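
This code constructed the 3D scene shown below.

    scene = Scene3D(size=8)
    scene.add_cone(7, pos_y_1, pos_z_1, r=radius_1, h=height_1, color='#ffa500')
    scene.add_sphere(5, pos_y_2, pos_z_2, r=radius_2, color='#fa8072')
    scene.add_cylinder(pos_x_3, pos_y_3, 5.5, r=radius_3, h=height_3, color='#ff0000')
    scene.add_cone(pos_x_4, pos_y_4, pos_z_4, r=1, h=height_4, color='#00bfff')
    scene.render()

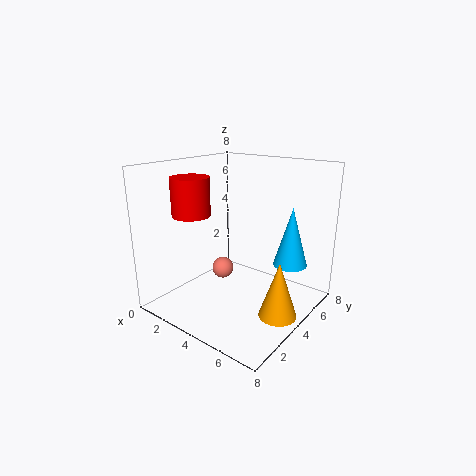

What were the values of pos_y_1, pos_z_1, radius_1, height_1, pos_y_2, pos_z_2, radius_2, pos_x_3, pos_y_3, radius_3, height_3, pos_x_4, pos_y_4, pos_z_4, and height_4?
pos_y_1 = 3.5
pos_z_1 = 0.5
radius_1 = 1
height_1 = 3
pos_y_2 = 1.5
pos_z_2 = 3.5
radius_2 = 0.5
pos_x_3 = 2.5
pos_y_3 = 2
radius_3 = 1
height_3 = 2
pos_x_4 = 6
pos_y_4 = 6.5
pos_z_4 = 2
height_4 = 3.5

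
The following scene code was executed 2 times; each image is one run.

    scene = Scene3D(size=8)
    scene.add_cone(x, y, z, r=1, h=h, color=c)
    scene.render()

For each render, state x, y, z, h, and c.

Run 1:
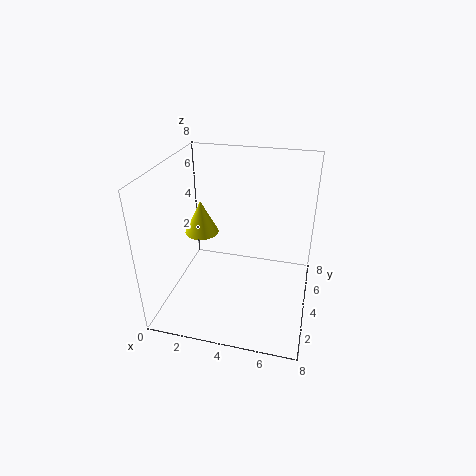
x = 1.5; y = 5; z = 3.5; h = 2; c = 'yellow'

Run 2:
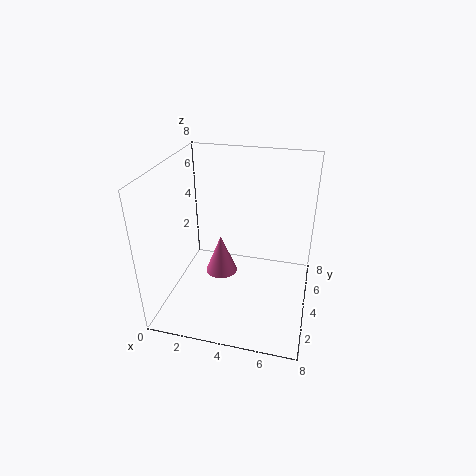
x = 2.5; y = 5.5; z = 0.5; h = 2.5; c = 'hotpink'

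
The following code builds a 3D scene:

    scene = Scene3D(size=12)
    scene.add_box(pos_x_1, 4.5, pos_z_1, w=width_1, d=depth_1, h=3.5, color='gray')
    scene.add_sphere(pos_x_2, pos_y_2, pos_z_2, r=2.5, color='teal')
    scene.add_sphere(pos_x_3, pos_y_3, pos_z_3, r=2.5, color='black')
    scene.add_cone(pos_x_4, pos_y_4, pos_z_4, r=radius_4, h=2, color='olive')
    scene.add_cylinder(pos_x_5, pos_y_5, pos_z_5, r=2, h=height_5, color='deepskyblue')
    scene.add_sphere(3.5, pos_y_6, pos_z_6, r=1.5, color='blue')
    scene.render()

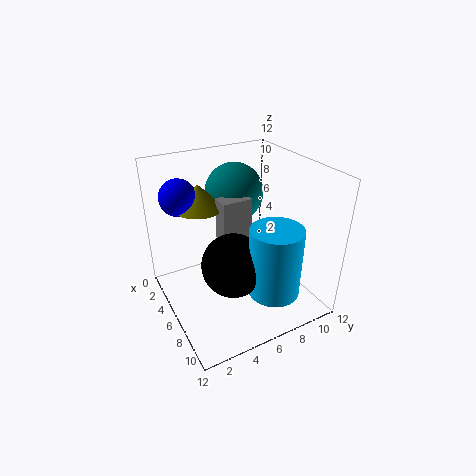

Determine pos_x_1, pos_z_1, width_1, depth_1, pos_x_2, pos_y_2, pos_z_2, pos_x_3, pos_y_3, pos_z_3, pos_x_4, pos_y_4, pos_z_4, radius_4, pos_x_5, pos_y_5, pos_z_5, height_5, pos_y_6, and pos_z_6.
pos_x_1 = 5
pos_z_1 = 6
width_1 = 1.5
depth_1 = 2.5
pos_x_2 = 3.5
pos_y_2 = 7
pos_z_2 = 9
pos_x_3 = 8
pos_y_3 = 4.5
pos_z_3 = 5
pos_x_4 = 4
pos_y_4 = 3.5
pos_z_4 = 8.5
radius_4 = 2
pos_x_5 = 10
pos_y_5 = 7
pos_z_5 = 3
height_5 = 5.5
pos_y_6 = 2
pos_z_6 = 9.5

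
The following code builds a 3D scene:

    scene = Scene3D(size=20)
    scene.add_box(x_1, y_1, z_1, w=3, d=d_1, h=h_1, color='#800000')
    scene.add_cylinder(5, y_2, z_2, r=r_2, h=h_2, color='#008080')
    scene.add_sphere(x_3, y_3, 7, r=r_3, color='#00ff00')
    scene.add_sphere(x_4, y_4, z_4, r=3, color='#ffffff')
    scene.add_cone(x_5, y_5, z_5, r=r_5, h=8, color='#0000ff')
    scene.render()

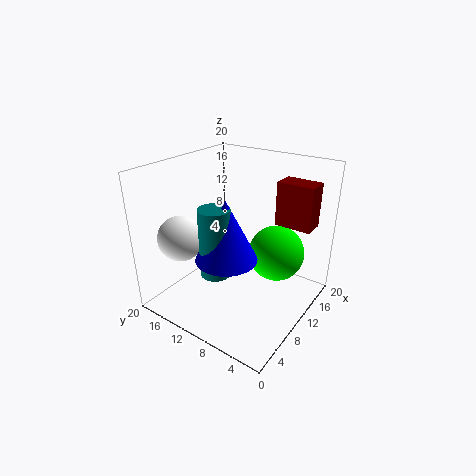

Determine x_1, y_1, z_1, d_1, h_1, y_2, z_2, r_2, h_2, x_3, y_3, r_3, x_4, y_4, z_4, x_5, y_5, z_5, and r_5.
x_1 = 13; y_1 = 1; z_1 = 12; d_1 = 5; h_1 = 6; y_2 = 10; z_2 = 7; r_2 = 2; h_2 = 9; x_3 = 14; y_3 = 6; r_3 = 4; x_4 = 4; y_4 = 15; z_4 = 11; x_5 = 6; y_5 = 9; z_5 = 9; r_5 = 4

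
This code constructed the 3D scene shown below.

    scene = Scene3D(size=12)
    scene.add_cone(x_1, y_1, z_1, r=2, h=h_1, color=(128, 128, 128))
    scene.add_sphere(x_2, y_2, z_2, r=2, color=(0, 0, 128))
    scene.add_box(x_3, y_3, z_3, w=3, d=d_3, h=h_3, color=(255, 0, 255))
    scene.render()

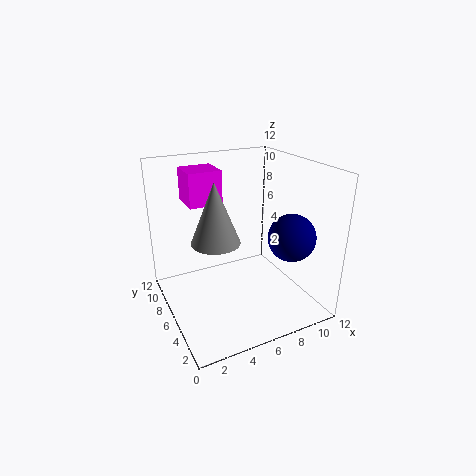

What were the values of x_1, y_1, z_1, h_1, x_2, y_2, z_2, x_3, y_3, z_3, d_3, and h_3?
x_1 = 4; y_1 = 6; z_1 = 6; h_1 = 5; x_2 = 10; y_2 = 4; z_2 = 6; x_3 = 3; y_3 = 9; z_3 = 8; d_3 = 3; h_3 = 3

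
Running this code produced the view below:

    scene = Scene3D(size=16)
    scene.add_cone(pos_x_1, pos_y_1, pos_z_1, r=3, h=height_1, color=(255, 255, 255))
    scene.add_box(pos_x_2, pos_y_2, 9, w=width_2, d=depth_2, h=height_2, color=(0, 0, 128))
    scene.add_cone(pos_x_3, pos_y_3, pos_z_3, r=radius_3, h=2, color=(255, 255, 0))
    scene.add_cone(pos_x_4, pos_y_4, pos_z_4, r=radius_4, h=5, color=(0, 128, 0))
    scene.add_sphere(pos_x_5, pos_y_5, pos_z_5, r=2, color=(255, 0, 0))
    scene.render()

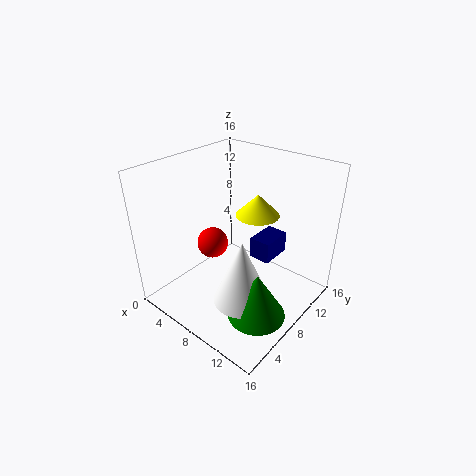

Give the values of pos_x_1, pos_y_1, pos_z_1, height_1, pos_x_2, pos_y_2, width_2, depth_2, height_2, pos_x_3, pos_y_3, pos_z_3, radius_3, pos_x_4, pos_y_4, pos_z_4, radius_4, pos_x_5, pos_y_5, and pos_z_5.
pos_x_1 = 11, pos_y_1 = 5, pos_z_1 = 3, height_1 = 7, pos_x_2 = 12, pos_y_2 = 5, width_2 = 2, depth_2 = 3, height_2 = 2, pos_x_3 = 12, pos_y_3 = 6, pos_z_3 = 13, radius_3 = 2, pos_x_4 = 13, pos_y_4 = 5, pos_z_4 = 2, radius_4 = 3, pos_x_5 = 2, pos_y_5 = 10, pos_z_5 = 4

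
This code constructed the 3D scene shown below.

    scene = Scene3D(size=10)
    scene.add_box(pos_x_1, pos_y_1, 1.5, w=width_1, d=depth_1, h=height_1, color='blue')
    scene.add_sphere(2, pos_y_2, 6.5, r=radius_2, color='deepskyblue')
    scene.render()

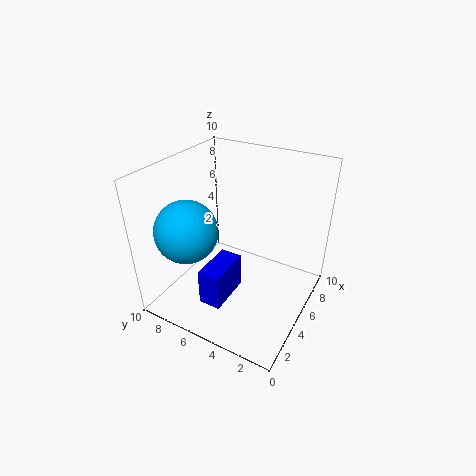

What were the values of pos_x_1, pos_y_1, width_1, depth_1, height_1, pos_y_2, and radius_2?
pos_x_1 = 1.5
pos_y_1 = 4.5
width_1 = 3
depth_1 = 1.5
height_1 = 2.5
pos_y_2 = 7
radius_2 = 2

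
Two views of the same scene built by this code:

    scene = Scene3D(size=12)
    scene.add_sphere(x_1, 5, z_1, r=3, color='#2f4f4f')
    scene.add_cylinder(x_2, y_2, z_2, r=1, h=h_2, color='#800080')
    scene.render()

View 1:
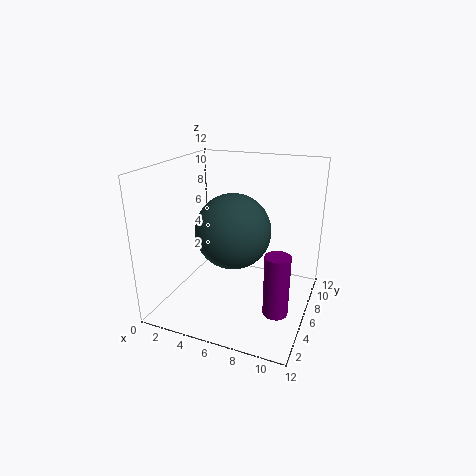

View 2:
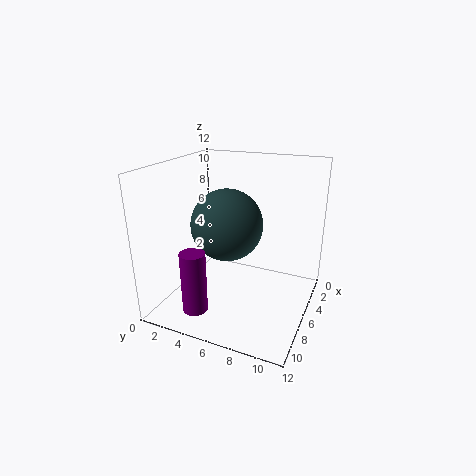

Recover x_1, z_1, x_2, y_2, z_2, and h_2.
x_1 = 6; z_1 = 7; x_2 = 10; y_2 = 4; z_2 = 1; h_2 = 5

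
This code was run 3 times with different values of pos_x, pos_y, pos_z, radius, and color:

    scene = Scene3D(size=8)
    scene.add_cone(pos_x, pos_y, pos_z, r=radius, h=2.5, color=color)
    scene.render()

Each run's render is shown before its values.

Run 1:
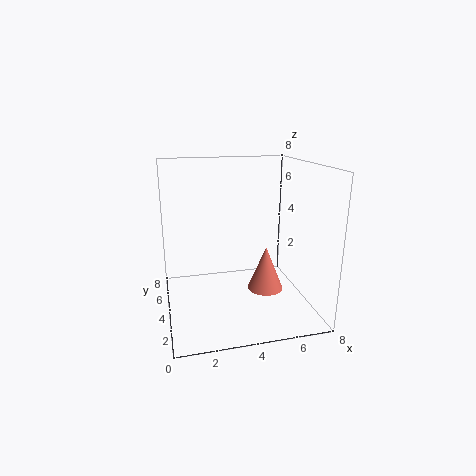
pos_x = 5.5; pos_y = 3.5; pos_z = 1; radius = 1; color = 'salmon'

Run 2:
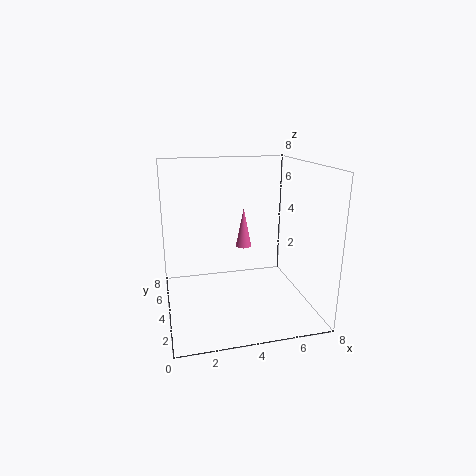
pos_x = 5; pos_y = 6.5; pos_z = 2.5; radius = 0.5; color = 'hotpink'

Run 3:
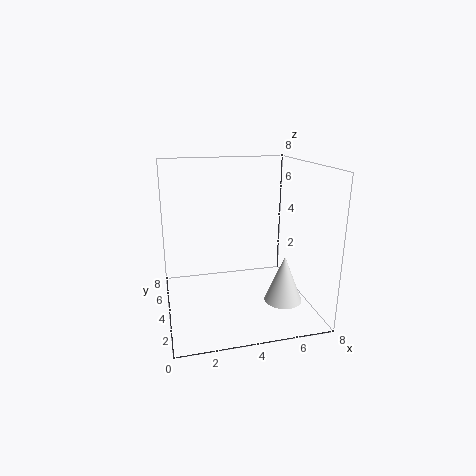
pos_x = 6; pos_y = 2; pos_z = 1; radius = 1; color = 'white'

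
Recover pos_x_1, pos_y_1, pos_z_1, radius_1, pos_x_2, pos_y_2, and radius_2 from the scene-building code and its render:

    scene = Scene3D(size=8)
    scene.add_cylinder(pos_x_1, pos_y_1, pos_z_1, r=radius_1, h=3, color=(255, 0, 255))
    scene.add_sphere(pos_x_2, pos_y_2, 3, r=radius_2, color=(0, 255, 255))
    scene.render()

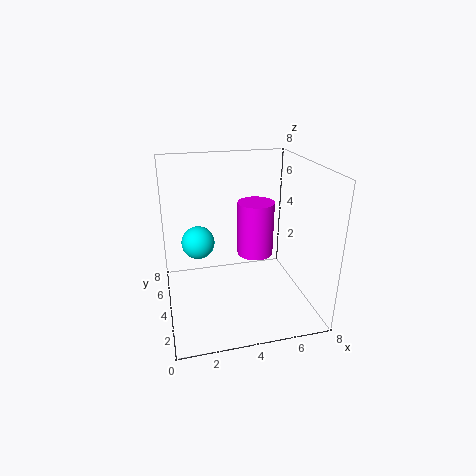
pos_x_1 = 5
pos_y_1 = 4
pos_z_1 = 3
radius_1 = 1
pos_x_2 = 2
pos_y_2 = 6
radius_2 = 1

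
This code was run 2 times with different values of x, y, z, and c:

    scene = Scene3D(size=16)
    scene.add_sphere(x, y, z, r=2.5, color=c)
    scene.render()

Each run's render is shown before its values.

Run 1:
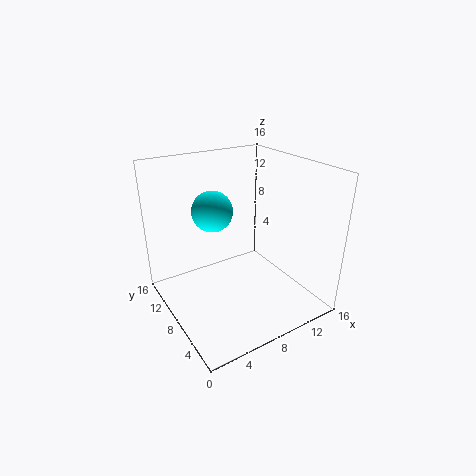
x = 7.5; y = 13; z = 9.5; c = 'cyan'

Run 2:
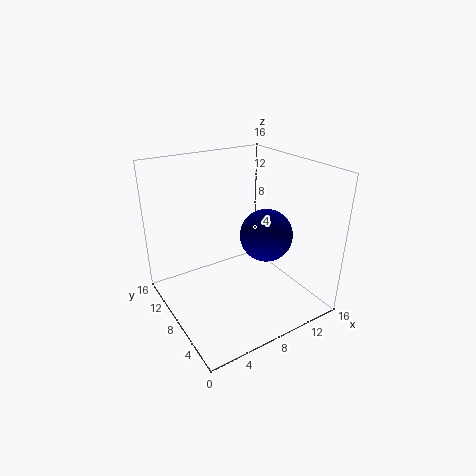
x = 8; y = 3; z = 10.5; c = 'navy'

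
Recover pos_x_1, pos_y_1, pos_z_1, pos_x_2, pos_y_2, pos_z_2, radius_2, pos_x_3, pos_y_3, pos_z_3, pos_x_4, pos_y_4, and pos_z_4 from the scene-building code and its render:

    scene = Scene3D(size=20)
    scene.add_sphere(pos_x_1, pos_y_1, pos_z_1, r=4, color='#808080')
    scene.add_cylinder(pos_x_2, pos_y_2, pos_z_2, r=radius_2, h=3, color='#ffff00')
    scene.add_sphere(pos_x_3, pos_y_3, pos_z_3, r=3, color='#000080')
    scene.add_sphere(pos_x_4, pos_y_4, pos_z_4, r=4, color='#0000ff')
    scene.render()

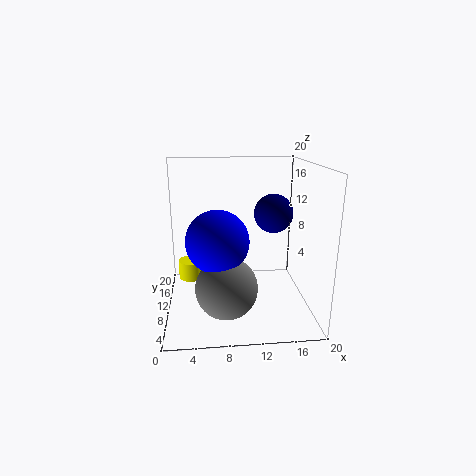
pos_x_1 = 8
pos_y_1 = 5
pos_z_1 = 5
pos_x_2 = 3
pos_y_2 = 17
pos_z_2 = 1
radius_2 = 2
pos_x_3 = 16
pos_y_3 = 15
pos_z_3 = 12
pos_x_4 = 7
pos_y_4 = 6
pos_z_4 = 11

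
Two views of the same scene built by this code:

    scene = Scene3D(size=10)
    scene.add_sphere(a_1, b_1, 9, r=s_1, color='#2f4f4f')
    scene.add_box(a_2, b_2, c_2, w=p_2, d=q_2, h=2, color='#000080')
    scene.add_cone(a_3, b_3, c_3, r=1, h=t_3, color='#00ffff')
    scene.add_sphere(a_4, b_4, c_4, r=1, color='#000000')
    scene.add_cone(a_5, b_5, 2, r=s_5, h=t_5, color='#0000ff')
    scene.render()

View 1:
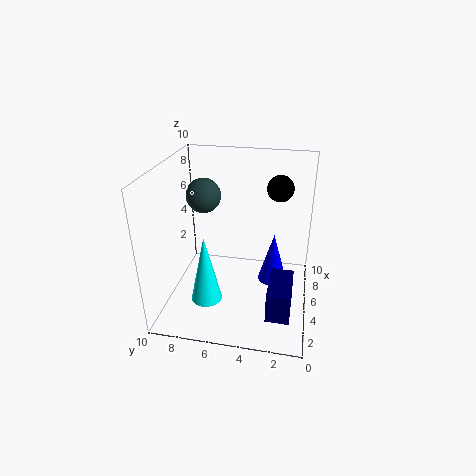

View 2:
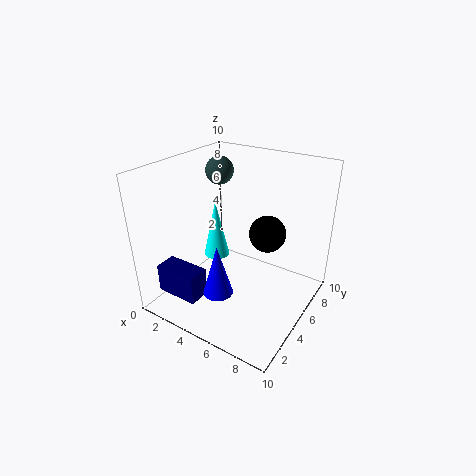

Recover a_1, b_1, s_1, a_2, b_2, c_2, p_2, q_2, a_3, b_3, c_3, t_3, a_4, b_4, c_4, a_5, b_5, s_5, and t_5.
a_1 = 2.5
b_1 = 6.5
s_1 = 1
a_2 = 1
b_2 = 1
c_2 = 1.5
p_2 = 3
q_2 = 1.5
a_3 = 2
b_3 = 6.5
c_3 = 2
t_3 = 4.5
a_4 = 8.5
b_4 = 2.5
c_4 = 7.5
a_5 = 5
b_5 = 2.5
s_5 = 1
t_5 = 3.5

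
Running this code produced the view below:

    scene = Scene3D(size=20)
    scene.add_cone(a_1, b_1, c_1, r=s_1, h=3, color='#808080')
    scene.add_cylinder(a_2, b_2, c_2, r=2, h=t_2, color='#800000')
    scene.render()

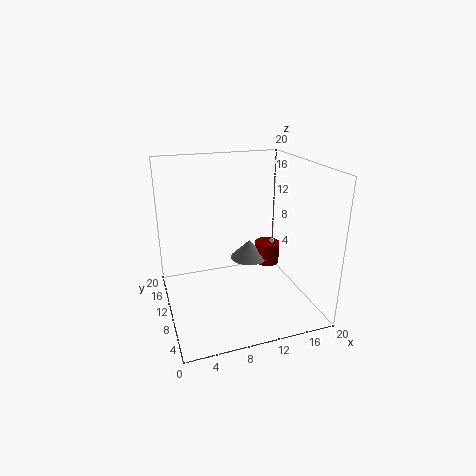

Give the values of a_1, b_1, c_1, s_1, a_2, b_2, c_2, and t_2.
a_1 = 14
b_1 = 16
c_1 = 3.5
s_1 = 3
a_2 = 17
b_2 = 15.5
c_2 = 2.5
t_2 = 3.5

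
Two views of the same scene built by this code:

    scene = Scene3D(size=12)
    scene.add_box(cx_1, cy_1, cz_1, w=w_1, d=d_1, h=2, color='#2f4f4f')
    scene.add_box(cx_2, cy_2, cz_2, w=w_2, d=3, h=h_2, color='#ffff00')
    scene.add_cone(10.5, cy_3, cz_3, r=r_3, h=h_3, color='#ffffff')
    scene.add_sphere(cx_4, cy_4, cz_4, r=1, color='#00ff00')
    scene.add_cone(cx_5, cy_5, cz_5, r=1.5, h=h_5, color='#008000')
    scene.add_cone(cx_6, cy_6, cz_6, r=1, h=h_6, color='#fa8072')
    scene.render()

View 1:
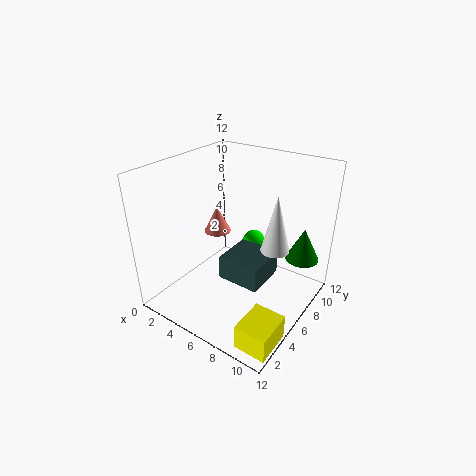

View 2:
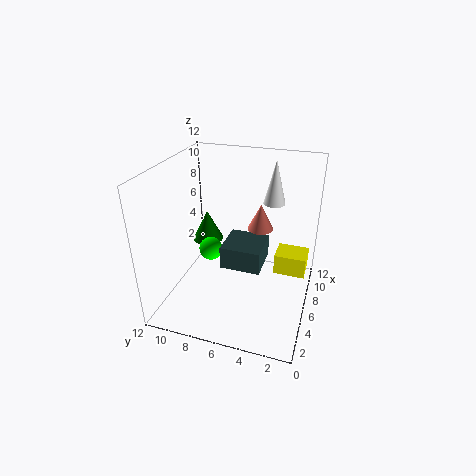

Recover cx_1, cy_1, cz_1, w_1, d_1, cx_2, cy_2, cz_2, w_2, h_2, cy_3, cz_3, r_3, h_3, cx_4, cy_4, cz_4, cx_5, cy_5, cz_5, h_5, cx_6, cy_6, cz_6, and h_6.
cx_1 = 5.5; cy_1 = 4; cz_1 = 3; w_1 = 3.5; d_1 = 3.5; cx_2 = 9.5; cy_2 = 0.5; cz_2 = 0.5; w_2 = 2.5; h_2 = 2; cy_3 = 4; cz_3 = 7.5; r_3 = 1; h_3 = 4; cx_4 = 6; cy_4 = 8.5; cz_4 = 4.5; cx_5 = 10; cy_5 = 10.5; cz_5 = 3; h_5 = 3; cx_6 = 5.5; cy_6 = 4; cz_6 = 7.5; h_6 = 2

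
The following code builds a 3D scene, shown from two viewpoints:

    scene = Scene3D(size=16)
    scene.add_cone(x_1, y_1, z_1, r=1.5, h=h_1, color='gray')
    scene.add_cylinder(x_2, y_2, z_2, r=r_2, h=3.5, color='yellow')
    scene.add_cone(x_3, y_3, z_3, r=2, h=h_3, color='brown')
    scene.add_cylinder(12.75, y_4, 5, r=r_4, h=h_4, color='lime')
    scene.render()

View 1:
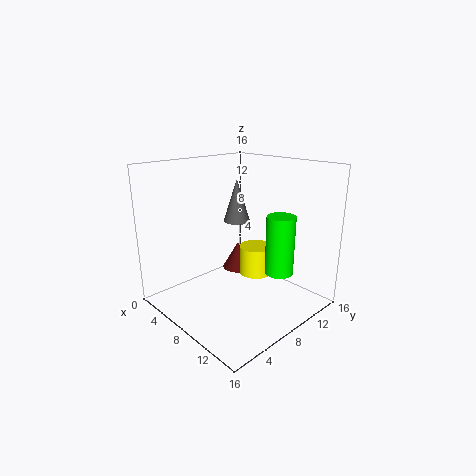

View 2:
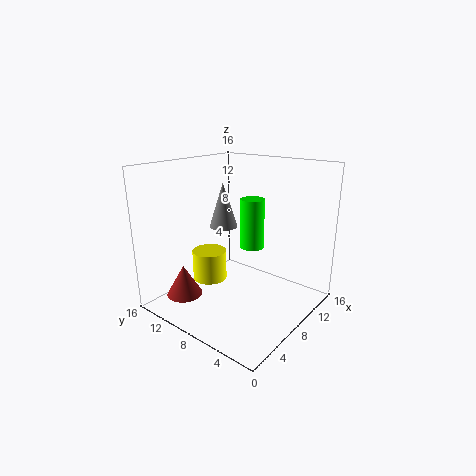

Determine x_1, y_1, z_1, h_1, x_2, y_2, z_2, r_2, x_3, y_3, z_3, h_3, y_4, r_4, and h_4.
x_1 = 6.75, y_1 = 9, z_1 = 9.5, h_1 = 4.75, x_2 = 7.25, y_2 = 11.75, z_2 = 2.25, r_2 = 2, x_3 = 3.5, y_3 = 12.25, z_3 = 1.5, h_3 = 3.5, y_4 = 9.5, r_4 = 1.5, h_4 = 6.25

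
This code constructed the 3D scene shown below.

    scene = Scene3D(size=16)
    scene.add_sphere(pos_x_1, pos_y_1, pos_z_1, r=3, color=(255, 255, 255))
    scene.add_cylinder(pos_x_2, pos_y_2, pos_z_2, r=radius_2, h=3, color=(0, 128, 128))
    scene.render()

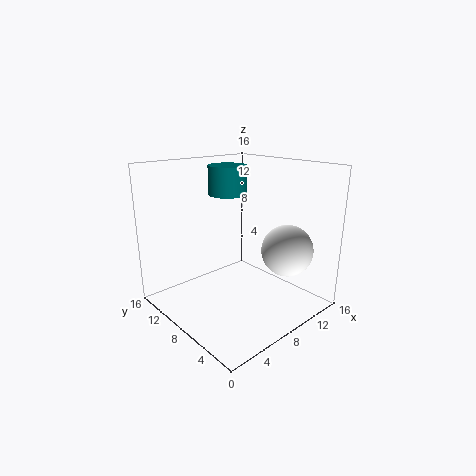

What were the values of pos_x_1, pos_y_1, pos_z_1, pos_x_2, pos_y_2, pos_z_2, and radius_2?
pos_x_1 = 13, pos_y_1 = 5, pos_z_1 = 6, pos_x_2 = 7, pos_y_2 = 8.5, pos_z_2 = 13, radius_2 = 2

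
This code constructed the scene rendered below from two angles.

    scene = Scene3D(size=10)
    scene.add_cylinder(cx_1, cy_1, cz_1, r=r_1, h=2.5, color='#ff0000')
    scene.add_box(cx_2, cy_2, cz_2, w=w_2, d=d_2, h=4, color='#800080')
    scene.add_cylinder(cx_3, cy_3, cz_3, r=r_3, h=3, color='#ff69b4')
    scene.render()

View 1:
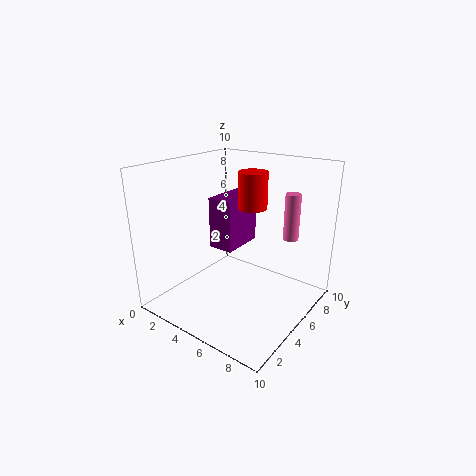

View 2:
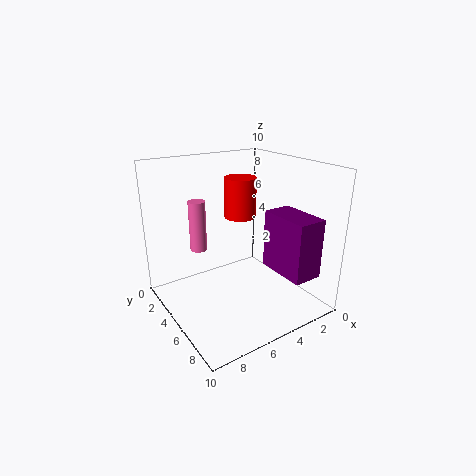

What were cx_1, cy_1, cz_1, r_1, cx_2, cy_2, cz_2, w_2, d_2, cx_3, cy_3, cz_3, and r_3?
cx_1 = 5.5
cy_1 = 6
cz_1 = 7
r_1 = 1
cx_2 = 1.5
cy_2 = 6
cz_2 = 3
w_2 = 2
d_2 = 3.5
cx_3 = 8.5
cy_3 = 6
cz_3 = 5.5
r_3 = 0.5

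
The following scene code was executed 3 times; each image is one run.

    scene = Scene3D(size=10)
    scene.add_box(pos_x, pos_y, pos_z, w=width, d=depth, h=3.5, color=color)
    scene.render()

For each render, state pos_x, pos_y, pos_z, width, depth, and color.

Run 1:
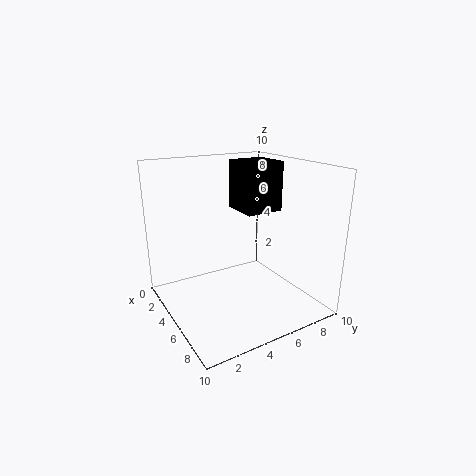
pos_x = 2.5; pos_y = 5.75; pos_z = 6.5; width = 2.75; depth = 2.75; color = 'black'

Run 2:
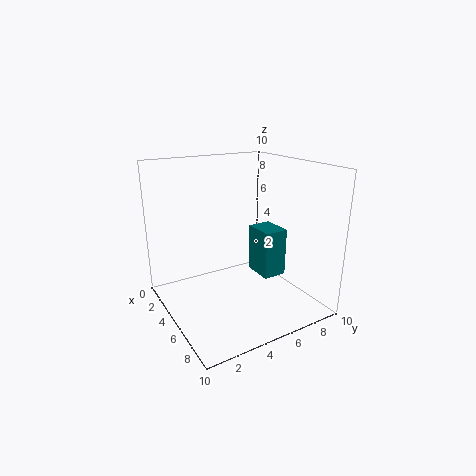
pos_x = 3.75; pos_y = 6.75; pos_z = 1.75; width = 2.25; depth = 1.75; color = 'teal'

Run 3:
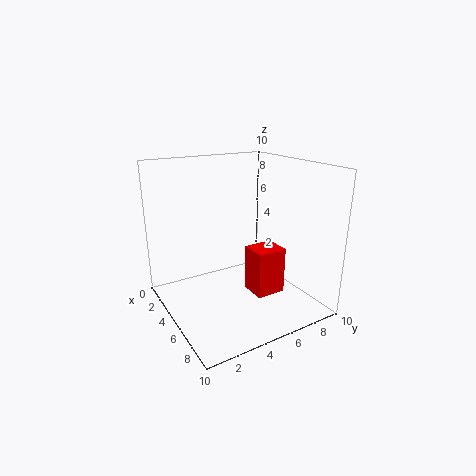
pos_x = 4; pos_y = 6.25; pos_z = 0.25; width = 2; depth = 2.25; color = 'red'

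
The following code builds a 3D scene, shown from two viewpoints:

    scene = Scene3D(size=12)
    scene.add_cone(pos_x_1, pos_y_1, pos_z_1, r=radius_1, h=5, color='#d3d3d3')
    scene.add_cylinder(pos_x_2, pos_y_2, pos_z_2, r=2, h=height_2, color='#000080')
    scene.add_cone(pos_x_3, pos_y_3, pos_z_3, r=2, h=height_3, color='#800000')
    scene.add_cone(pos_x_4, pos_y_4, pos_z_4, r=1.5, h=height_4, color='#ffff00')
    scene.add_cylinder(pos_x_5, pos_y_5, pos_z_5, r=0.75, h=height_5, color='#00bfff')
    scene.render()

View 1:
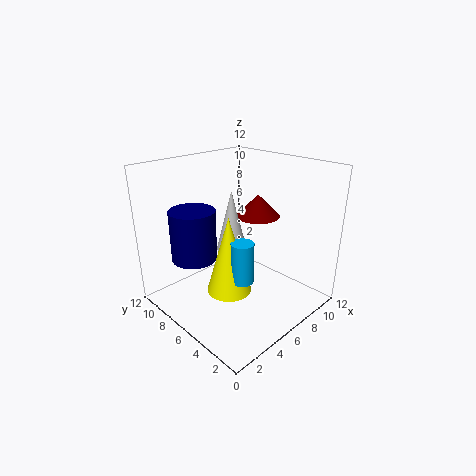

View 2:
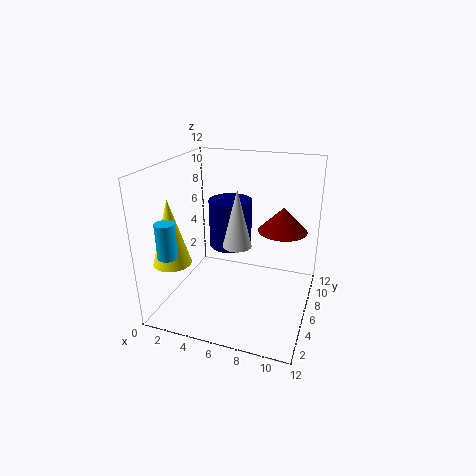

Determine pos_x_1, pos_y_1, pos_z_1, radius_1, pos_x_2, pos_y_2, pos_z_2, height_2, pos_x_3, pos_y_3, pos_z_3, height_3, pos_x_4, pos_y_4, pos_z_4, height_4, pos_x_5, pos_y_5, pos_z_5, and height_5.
pos_x_1 = 5.75, pos_y_1 = 6.5, pos_z_1 = 5, radius_1 = 1.25, pos_x_2 = 4, pos_y_2 = 9.5, pos_z_2 = 3.5, height_2 = 4.5, pos_x_3 = 9.5, pos_y_3 = 7, pos_z_3 = 6.75, height_3 = 2, pos_x_4 = 1.75, pos_y_4 = 2.5, pos_z_4 = 4.75, height_4 = 5.25, pos_x_5 = 2, pos_y_5 = 1.5, pos_z_5 = 5.75, height_5 = 2.75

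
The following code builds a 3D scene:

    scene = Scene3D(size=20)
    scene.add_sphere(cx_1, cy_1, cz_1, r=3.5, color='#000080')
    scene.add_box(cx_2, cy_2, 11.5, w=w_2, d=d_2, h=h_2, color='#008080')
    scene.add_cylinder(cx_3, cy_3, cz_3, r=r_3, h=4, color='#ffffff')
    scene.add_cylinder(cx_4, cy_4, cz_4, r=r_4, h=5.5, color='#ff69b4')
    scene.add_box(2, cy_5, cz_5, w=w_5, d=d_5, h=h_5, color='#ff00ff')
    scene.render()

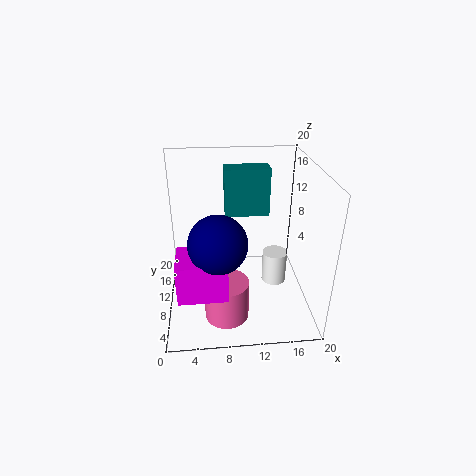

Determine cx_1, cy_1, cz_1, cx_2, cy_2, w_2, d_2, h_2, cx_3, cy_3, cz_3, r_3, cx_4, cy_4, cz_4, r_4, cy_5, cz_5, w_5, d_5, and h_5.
cx_1 = 7, cy_1 = 3.5, cz_1 = 13, cx_2 = 8.5, cy_2 = 13.5, w_2 = 6.5, d_2 = 3, h_2 = 7, cx_3 = 14, cy_3 = 4.5, cz_3 = 7, r_3 = 1.5, cx_4 = 8, cy_4 = 5.5, cz_4 = 0.5, r_4 = 3, cy_5 = 1, cz_5 = 6.5, w_5 = 6, d_5 = 5, h_5 = 5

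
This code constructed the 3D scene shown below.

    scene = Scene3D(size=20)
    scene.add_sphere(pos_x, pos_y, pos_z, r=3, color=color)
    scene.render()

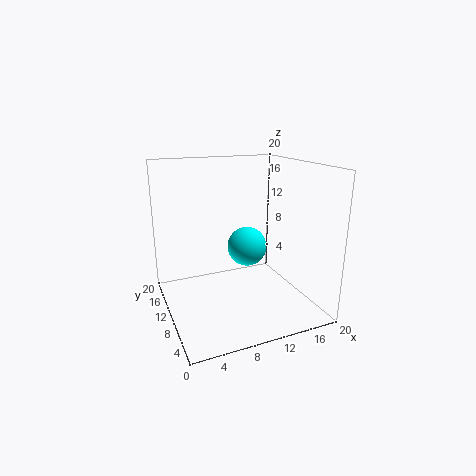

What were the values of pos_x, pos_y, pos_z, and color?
pos_x = 13, pos_y = 13.5, pos_z = 7, color = 'cyan'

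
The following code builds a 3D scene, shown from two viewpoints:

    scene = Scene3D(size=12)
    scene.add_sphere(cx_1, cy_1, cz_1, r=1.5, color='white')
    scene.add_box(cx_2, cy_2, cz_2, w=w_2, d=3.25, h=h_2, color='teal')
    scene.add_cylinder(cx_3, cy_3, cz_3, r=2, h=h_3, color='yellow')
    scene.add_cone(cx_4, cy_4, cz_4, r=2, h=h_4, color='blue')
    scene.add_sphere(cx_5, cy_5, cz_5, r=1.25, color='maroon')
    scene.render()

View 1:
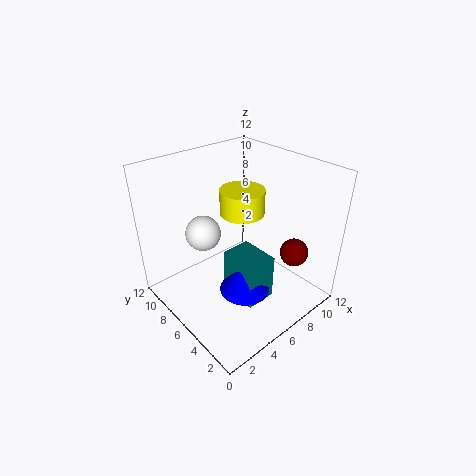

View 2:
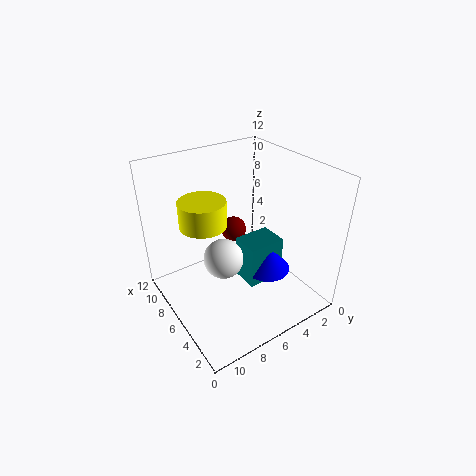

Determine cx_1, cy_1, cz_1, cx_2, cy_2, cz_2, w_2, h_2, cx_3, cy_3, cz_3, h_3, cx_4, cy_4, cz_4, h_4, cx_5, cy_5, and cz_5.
cx_1 = 4.25; cy_1 = 8.5; cz_1 = 6; cx_2 = 4.25; cy_2 = 2.5; cz_2 = 1.75; w_2 = 2.5; h_2 = 3.75; cx_3 = 8.25; cy_3 = 8; cz_3 = 6.75; h_3 = 2.25; cx_4 = 4.75; cy_4 = 3.75; cz_4 = 2.75; h_4 = 2.5; cx_5 = 10.5; cy_5 = 3.5; cz_5 = 3.75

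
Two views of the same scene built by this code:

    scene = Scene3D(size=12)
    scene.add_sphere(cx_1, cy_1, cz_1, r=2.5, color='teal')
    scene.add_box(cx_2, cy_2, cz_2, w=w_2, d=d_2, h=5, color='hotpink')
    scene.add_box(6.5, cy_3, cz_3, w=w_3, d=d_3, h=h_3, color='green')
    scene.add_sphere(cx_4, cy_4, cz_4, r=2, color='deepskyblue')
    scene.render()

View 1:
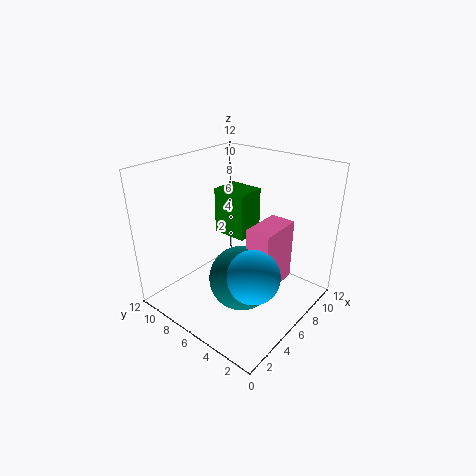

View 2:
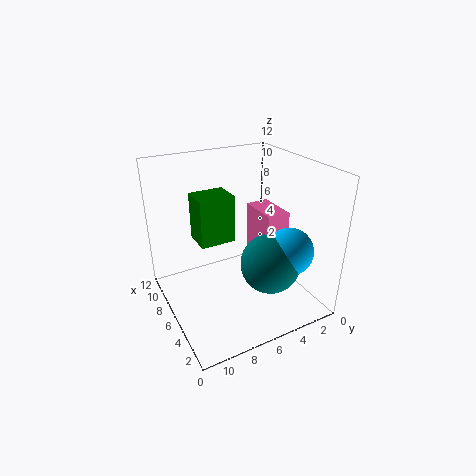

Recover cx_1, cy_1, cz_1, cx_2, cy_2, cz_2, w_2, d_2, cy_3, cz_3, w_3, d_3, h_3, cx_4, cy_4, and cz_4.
cx_1 = 4; cy_1 = 4; cz_1 = 4; cx_2 = 4.5; cy_2 = 2; cz_2 = 3; w_2 = 3.5; d_2 = 2; cy_3 = 6; cz_3 = 5.5; w_3 = 2.5; d_3 = 3; h_3 = 4; cx_4 = 3.5; cy_4 = 2.5; cz_4 = 5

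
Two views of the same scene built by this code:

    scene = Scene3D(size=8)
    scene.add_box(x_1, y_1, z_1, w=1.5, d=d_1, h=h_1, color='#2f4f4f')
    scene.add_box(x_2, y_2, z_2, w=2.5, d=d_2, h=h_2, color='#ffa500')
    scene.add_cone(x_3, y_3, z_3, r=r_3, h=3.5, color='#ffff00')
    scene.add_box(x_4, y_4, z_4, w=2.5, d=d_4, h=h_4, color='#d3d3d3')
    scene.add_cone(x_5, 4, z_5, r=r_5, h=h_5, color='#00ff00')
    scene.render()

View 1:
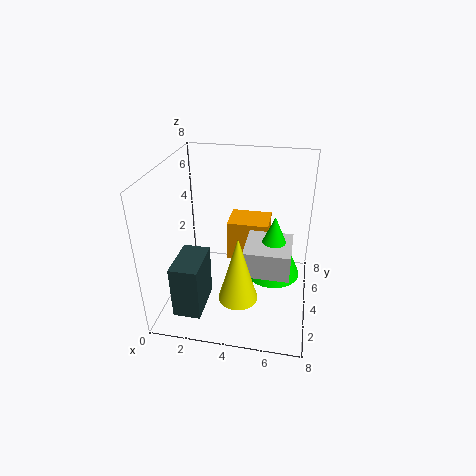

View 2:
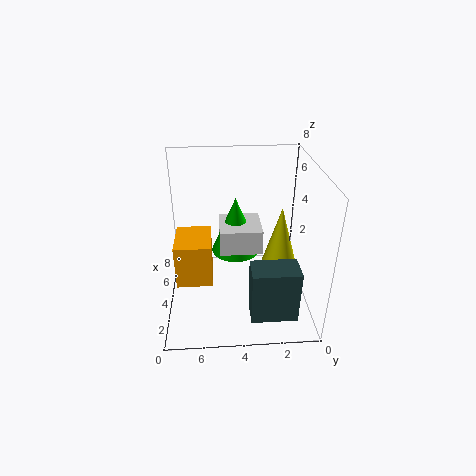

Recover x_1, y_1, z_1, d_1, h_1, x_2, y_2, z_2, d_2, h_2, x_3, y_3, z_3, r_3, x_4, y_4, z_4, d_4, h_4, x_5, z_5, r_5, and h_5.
x_1 = 1
y_1 = 1
z_1 = 0.5
d_1 = 2.5
h_1 = 3
x_2 = 3
y_2 = 5.5
z_2 = 1.5
d_2 = 2
h_2 = 2.5
x_3 = 4.5
y_3 = 1.5
z_3 = 2
r_3 = 1
x_4 = 4.5
y_4 = 2.5
z_4 = 2.5
d_4 = 2.5
h_4 = 1.5
x_5 = 6
z_5 = 2
r_5 = 1.5
h_5 = 3.5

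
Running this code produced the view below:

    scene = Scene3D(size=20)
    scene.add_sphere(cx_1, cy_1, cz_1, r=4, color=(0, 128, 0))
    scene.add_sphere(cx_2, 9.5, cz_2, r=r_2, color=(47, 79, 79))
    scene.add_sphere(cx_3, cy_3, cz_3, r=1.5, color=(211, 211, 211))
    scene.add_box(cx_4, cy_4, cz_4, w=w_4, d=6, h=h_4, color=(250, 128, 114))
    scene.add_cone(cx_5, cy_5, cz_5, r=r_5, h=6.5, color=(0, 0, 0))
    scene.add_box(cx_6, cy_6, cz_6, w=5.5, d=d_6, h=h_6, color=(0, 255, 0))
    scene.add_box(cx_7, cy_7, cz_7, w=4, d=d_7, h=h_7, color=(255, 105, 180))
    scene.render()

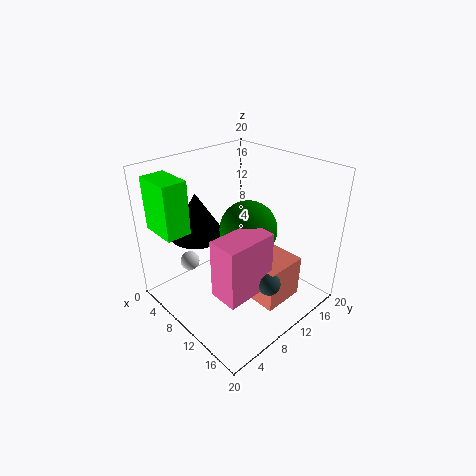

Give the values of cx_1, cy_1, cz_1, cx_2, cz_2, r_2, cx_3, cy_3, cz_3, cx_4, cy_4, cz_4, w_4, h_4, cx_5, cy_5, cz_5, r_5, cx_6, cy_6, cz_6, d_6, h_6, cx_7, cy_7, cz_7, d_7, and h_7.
cx_1 = 10.5, cy_1 = 11.5, cz_1 = 11, cx_2 = 16.5, cz_2 = 6, r_2 = 1.5, cx_3 = 2, cy_3 = 7, cz_3 = 3.5, cx_4 = 12, cy_4 = 9.5, cz_4 = 1.5, w_4 = 5, h_4 = 6, cx_5 = 4, cy_5 = 7.5, cz_5 = 9, r_5 = 4, cx_6 = 0.5, cy_6 = 1.5, cz_6 = 11, d_6 = 3.5, h_6 = 7.5, cx_7 = 12, cy_7 = 3.5, cz_7 = 5, d_7 = 7, h_7 = 8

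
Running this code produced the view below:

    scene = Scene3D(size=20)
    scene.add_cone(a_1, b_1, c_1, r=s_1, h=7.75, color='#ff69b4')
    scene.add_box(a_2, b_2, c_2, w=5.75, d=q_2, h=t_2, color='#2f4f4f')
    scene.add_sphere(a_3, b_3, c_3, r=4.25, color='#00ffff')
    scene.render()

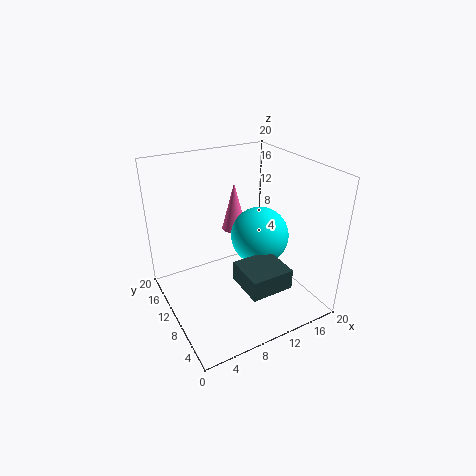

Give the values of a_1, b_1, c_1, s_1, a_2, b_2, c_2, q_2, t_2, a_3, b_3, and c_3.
a_1 = 13.5; b_1 = 17.5; c_1 = 7.25; s_1 = 2; a_2 = 8; b_2 = 2.25; c_2 = 5.25; q_2 = 5.5; t_2 = 2.75; a_3 = 14.25; b_3 = 11; c_3 = 8.75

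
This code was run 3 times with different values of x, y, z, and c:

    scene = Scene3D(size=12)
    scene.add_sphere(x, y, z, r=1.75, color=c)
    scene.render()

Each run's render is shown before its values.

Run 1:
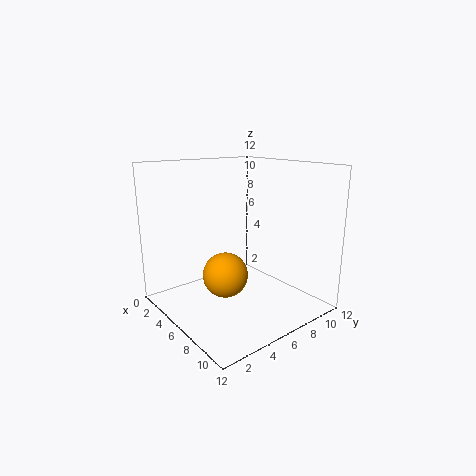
x = 7.25; y = 3.75; z = 3.75; c = 'orange'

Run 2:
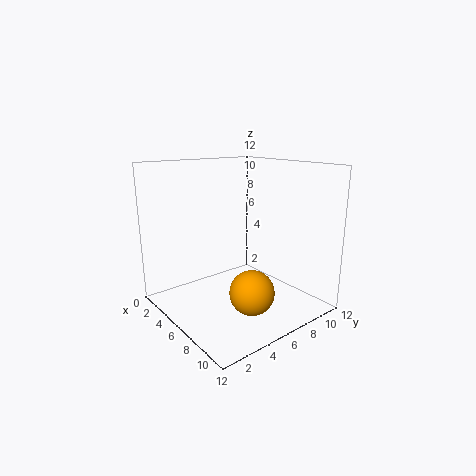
x = 9; y = 5; z = 2.5; c = 'orange'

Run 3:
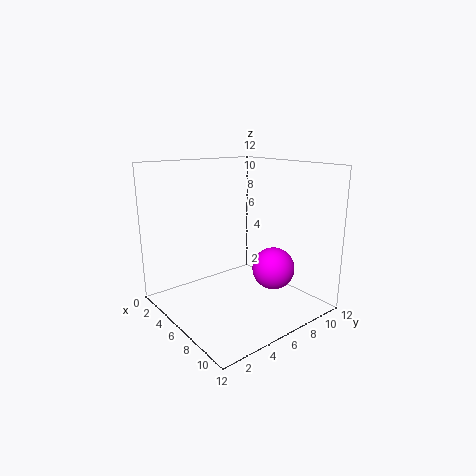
x = 8.25; y = 8; z = 3.5; c = 'magenta'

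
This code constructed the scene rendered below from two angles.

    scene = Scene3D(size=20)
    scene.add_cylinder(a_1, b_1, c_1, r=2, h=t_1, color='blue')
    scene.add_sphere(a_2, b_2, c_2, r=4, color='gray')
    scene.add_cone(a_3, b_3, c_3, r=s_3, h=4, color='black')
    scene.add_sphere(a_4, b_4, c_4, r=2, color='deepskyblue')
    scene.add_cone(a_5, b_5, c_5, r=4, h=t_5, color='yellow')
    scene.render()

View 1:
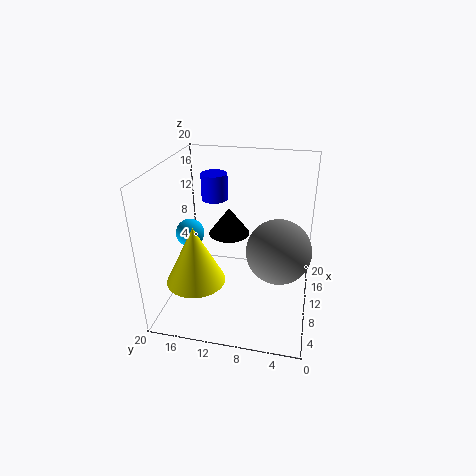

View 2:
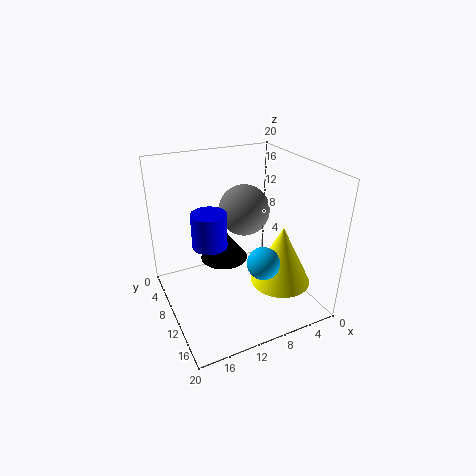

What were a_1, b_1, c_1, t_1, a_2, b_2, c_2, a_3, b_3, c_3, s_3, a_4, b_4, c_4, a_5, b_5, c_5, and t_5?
a_1 = 16
b_1 = 15
c_1 = 13
t_1 = 4
a_2 = 6
b_2 = 4
c_2 = 11
a_3 = 13
b_3 = 12
c_3 = 9
s_3 = 3
a_4 = 10
b_4 = 17
c_4 = 10
a_5 = 6
b_5 = 15
c_5 = 5
t_5 = 8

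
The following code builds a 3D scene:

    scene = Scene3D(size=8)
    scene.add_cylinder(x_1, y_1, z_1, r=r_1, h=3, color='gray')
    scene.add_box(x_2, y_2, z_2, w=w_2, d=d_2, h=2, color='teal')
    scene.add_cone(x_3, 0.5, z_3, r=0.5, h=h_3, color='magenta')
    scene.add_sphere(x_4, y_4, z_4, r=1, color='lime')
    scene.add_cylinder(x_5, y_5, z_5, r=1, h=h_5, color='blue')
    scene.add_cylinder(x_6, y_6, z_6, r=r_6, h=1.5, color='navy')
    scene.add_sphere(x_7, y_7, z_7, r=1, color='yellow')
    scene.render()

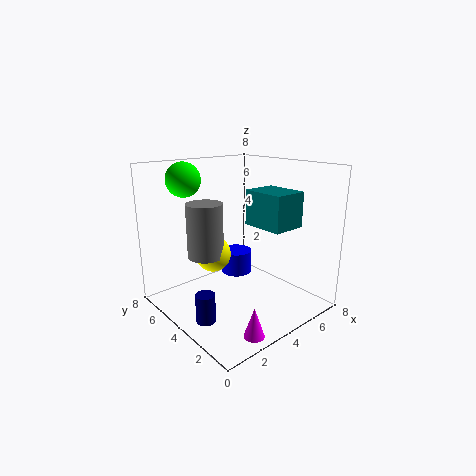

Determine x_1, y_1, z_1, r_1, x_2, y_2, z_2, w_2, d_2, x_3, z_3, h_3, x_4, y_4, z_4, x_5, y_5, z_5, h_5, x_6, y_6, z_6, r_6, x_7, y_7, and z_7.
x_1 = 2.5; y_1 = 5; z_1 = 3; r_1 = 1; x_2 = 5; y_2 = 2; z_2 = 4.5; w_2 = 2; d_2 = 2.5; x_3 = 2; z_3 = 0.5; h_3 = 1.5; x_4 = 2.5; y_4 = 7; z_4 = 7; x_5 = 6; y_5 = 6.5; z_5 = 0.5; h_5 = 1.5; x_6 = 1; y_6 = 3; z_6 = 0.5; r_6 = 0.5; x_7 = 3; y_7 = 5; z_7 = 3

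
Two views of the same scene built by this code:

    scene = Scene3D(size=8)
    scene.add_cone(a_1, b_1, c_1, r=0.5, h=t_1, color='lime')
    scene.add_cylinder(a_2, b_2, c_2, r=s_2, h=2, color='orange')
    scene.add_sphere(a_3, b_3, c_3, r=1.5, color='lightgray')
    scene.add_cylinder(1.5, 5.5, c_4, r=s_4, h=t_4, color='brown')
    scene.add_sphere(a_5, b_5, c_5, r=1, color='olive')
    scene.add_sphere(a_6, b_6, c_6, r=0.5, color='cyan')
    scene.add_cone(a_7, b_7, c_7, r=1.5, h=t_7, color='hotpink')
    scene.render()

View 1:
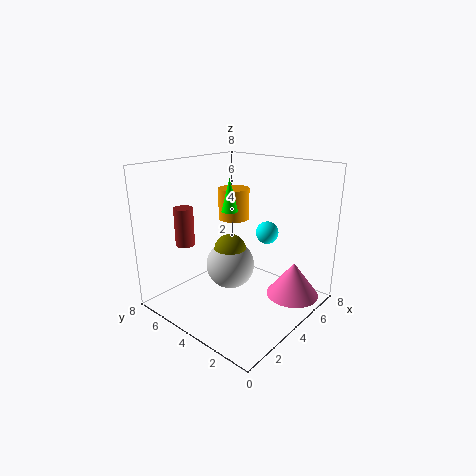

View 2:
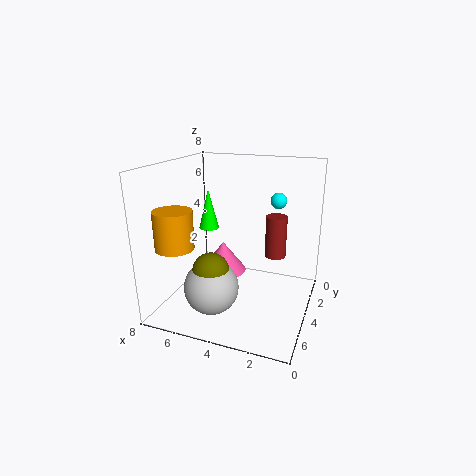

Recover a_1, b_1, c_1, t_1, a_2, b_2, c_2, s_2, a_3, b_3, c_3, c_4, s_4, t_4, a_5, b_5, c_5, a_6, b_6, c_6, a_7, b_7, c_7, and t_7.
a_1 = 5, b_1 = 5.5, c_1 = 5, t_1 = 2, a_2 = 6.5, b_2 = 6.5, c_2 = 4, s_2 = 1, a_3 = 5, b_3 = 5.5, c_3 = 1.5, c_4 = 4, s_4 = 0.5, t_4 = 2, a_5 = 5, b_5 = 5.5, c_5 = 2.5, a_6 = 2.5, b_6 = 1, c_6 = 5.5, a_7 = 6, b_7 = 1.5, c_7 = 0.5, t_7 = 2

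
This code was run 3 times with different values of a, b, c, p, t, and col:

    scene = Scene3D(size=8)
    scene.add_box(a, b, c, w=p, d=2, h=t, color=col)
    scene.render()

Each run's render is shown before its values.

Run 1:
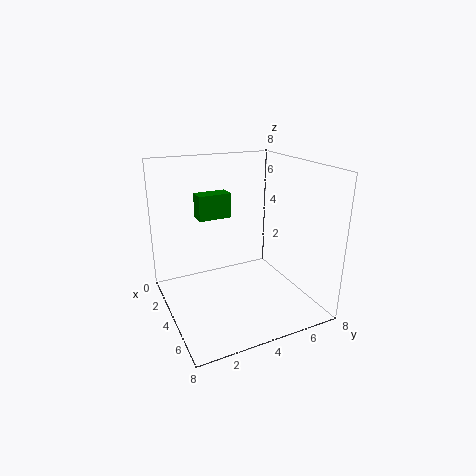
a = 1; b = 2.5; c = 4.5; p = 1; t = 1.5; col = 'green'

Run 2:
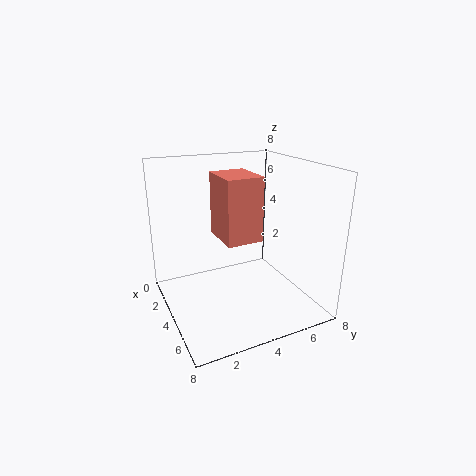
a = 2.5; b = 3; c = 4; p = 2.5; t = 3.5; col = 'salmon'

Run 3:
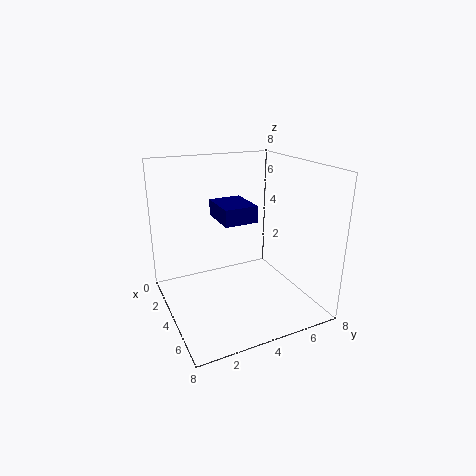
a = 1; b = 3.5; c = 4.5; p = 2.5; t = 1; col = 'navy'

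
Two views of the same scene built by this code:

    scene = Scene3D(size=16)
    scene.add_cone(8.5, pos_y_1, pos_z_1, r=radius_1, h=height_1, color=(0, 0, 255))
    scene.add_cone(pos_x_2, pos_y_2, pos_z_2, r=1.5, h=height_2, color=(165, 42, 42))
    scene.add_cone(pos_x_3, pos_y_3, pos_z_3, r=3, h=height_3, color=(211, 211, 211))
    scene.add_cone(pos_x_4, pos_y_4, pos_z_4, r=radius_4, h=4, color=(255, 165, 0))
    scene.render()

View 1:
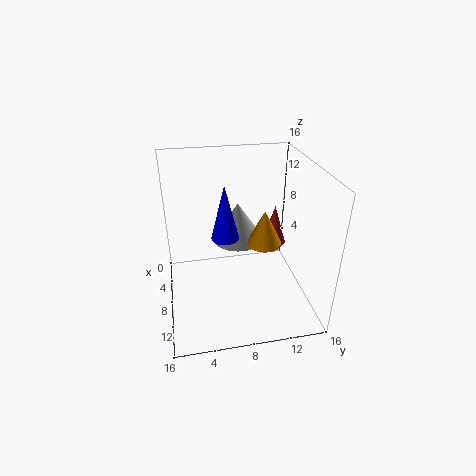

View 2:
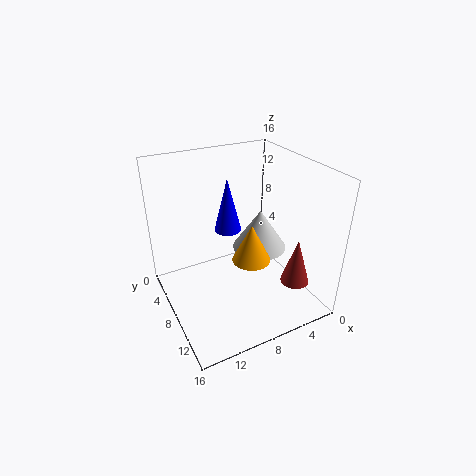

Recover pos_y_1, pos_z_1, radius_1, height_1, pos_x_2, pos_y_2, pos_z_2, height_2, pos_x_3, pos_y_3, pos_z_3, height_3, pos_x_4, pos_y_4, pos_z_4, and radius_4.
pos_y_1 = 6.5
pos_z_1 = 8.5
radius_1 = 1.5
height_1 = 6
pos_x_2 = 4
pos_y_2 = 13.5
pos_z_2 = 4.5
height_2 = 5
pos_x_3 = 5.5
pos_y_3 = 8.5
pos_z_3 = 6.5
height_3 = 4.5
pos_x_4 = 8
pos_y_4 = 11
pos_z_4 = 7
radius_4 = 2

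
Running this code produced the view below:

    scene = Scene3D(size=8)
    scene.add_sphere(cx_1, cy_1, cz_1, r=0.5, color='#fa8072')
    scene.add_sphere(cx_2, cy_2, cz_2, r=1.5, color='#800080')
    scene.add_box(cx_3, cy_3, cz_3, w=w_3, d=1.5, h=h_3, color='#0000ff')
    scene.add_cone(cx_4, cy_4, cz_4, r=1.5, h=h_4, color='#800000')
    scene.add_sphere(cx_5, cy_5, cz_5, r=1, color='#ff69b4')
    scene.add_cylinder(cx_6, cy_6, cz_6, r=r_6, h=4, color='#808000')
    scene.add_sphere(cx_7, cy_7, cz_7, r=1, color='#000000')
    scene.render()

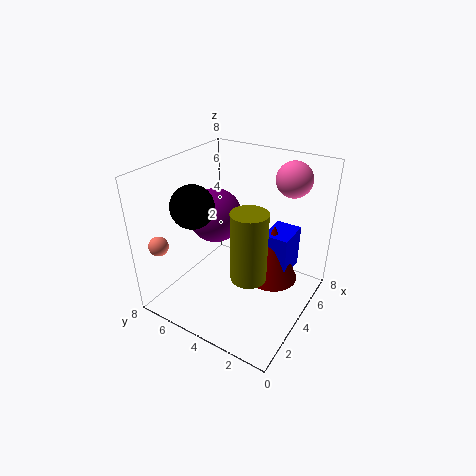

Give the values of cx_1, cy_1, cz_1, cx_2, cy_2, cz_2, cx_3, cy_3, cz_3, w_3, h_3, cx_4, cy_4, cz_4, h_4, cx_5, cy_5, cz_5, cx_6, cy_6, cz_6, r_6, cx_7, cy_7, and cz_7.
cx_1 = 0.5; cy_1 = 6.5; cz_1 = 4.5; cx_2 = 4; cy_2 = 5.5; cz_2 = 5; cx_3 = 5; cy_3 = 1.5; cz_3 = 1.5; w_3 = 2; h_3 = 2.5; cx_4 = 5.5; cy_4 = 2.5; cz_4 = 1; h_4 = 3.5; cx_5 = 6.5; cy_5 = 2; cz_5 = 7; cx_6 = 3.5; cy_6 = 3; cz_6 = 2; r_6 = 1; cx_7 = 1; cy_7 = 4.5; cz_7 = 7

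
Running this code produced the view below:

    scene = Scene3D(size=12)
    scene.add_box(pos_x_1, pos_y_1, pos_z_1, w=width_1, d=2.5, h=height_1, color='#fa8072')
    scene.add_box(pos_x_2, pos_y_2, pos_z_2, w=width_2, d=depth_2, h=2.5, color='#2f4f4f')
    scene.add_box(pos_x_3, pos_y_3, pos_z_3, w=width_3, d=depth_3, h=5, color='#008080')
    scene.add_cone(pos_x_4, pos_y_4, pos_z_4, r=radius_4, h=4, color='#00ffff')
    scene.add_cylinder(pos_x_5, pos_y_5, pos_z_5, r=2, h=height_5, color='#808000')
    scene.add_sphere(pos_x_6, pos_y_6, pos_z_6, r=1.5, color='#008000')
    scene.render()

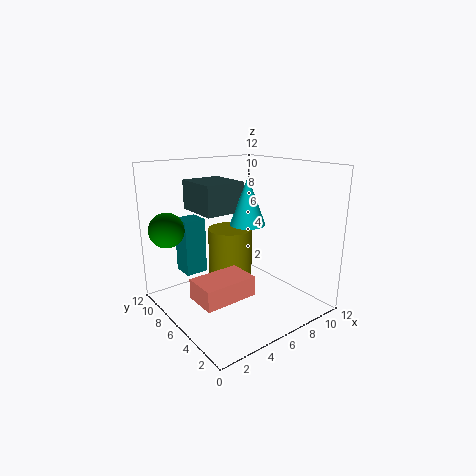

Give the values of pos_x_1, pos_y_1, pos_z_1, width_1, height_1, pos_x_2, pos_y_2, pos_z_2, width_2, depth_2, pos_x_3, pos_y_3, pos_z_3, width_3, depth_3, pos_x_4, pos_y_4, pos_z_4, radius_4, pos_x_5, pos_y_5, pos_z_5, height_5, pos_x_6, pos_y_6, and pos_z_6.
pos_x_1 = 0.5; pos_y_1 = 2; pos_z_1 = 3; width_1 = 4; height_1 = 1.5; pos_x_2 = 3.5; pos_y_2 = 6.5; pos_z_2 = 8; width_2 = 3.5; depth_2 = 4; pos_x_3 = 3; pos_y_3 = 9.5; pos_z_3 = 2; width_3 = 2; depth_3 = 2; pos_x_4 = 7; pos_y_4 = 6; pos_z_4 = 7; radius_4 = 1.5; pos_x_5 = 7; pos_y_5 = 8.5; pos_z_5 = 1; height_5 = 5; pos_x_6 = 1.5; pos_y_6 = 10; pos_z_6 = 6.5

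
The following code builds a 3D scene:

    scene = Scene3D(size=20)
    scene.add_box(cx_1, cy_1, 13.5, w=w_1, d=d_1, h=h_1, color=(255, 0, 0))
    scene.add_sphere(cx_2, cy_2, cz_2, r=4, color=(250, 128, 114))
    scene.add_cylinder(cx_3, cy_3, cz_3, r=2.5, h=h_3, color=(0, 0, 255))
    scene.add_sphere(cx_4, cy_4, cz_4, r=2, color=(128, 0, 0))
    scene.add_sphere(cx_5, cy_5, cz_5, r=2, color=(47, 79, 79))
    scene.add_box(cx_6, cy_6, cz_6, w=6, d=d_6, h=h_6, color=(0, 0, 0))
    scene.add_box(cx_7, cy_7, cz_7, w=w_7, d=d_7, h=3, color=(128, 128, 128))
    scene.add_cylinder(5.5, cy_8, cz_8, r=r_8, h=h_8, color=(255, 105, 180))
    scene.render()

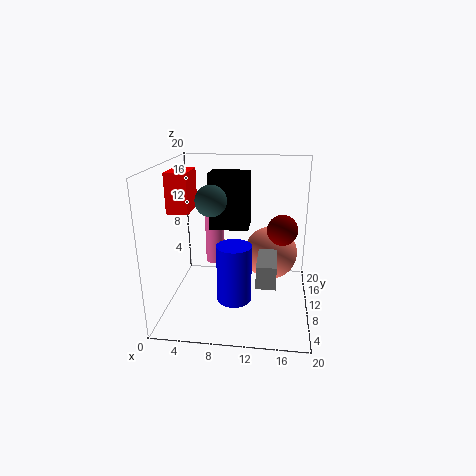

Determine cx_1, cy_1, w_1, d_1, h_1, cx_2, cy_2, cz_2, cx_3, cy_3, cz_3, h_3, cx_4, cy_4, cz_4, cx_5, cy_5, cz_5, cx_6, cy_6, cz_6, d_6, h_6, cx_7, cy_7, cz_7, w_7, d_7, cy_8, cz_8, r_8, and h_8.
cx_1 = 0.5
cy_1 = 8.5
w_1 = 3
d_1 = 5
h_1 = 5.5
cx_2 = 14.5
cy_2 = 14.5
cz_2 = 6
cx_3 = 9.5
cy_3 = 9.5
cz_3 = 0.5
h_3 = 8.5
cx_4 = 16
cy_4 = 8.5
cz_4 = 12
cx_5 = 7
cy_5 = 7
cz_5 = 16
cx_6 = 5
cy_6 = 14
cz_6 = 9.5
d_6 = 4
h_6 = 8.5
cx_7 = 13
cy_7 = 3.5
cz_7 = 6
w_7 = 2.5
d_7 = 5.5
cy_8 = 16
cz_8 = 3.5
r_8 = 1.5
h_8 = 10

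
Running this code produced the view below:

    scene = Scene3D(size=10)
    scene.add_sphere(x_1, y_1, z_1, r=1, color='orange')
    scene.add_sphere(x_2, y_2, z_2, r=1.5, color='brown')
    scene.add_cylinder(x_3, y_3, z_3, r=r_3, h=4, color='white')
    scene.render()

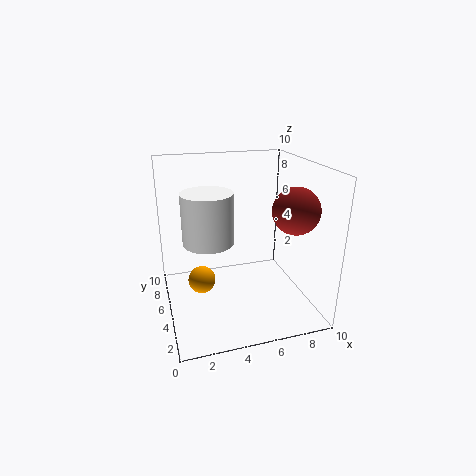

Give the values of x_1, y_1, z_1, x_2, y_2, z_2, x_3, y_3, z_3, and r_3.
x_1 = 2.5, y_1 = 6, z_1 = 1.5, x_2 = 8, y_2 = 2.5, z_2 = 7.5, x_3 = 3.5, y_3 = 8, z_3 = 3.5, r_3 = 2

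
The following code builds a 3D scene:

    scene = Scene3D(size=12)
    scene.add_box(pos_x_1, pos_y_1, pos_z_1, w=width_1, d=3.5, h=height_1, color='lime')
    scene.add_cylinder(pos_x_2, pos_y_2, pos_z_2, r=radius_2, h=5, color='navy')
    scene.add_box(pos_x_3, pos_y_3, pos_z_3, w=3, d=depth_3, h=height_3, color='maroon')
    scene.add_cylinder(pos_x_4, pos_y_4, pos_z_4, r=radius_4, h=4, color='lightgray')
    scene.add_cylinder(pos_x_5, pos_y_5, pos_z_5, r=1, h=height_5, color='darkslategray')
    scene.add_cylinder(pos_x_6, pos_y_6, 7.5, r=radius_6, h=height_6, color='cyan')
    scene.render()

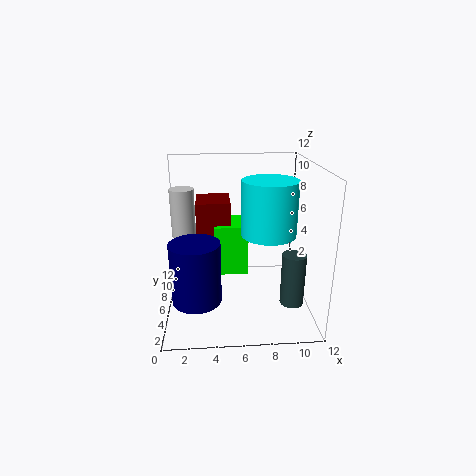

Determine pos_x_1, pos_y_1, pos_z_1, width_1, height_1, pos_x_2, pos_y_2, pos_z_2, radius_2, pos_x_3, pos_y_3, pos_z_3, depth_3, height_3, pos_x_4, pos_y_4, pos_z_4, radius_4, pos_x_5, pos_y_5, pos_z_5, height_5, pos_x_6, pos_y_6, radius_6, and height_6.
pos_x_1 = 4; pos_y_1 = 7; pos_z_1 = 2; width_1 = 3; height_1 = 4.5; pos_x_2 = 2.5; pos_y_2 = 4; pos_z_2 = 1.5; radius_2 = 2; pos_x_3 = 2.5; pos_y_3 = 7.5; pos_z_3 = 3; depth_3 = 3.5; height_3 = 5.5; pos_x_4 = 1.5; pos_y_4 = 7; pos_z_4 = 6; radius_4 = 1; pos_x_5 = 10.5; pos_y_5 = 4.5; pos_z_5 = 0.5; height_5 = 4.5; pos_x_6 = 8; pos_y_6 = 3; radius_6 = 2; height_6 = 4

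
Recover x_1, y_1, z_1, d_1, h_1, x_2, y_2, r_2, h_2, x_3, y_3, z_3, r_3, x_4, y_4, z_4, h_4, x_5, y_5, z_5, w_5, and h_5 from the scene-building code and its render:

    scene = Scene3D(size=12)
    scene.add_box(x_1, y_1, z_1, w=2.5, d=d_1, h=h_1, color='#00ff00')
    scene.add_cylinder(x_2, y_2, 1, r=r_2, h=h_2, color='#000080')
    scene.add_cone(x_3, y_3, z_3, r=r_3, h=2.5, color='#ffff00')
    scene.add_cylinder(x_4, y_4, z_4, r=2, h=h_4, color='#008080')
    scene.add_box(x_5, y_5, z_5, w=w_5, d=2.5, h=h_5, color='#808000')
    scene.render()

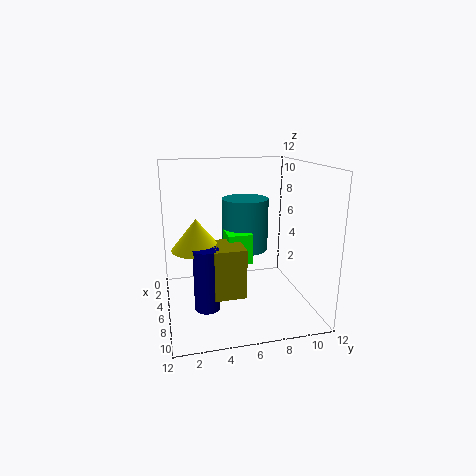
x_1 = 4.5, y_1 = 5, z_1 = 4, d_1 = 2, h_1 = 2.5, x_2 = 8, y_2 = 3, r_2 = 1, h_2 = 5, x_3 = 6.5, y_3 = 2.5, z_3 = 5.5, r_3 = 2, x_4 = 4.5, y_4 = 7, z_4 = 4.5, h_4 = 4.5, x_5 = 6, y_5 = 3.5, z_5 = 2, w_5 = 3, h_5 = 4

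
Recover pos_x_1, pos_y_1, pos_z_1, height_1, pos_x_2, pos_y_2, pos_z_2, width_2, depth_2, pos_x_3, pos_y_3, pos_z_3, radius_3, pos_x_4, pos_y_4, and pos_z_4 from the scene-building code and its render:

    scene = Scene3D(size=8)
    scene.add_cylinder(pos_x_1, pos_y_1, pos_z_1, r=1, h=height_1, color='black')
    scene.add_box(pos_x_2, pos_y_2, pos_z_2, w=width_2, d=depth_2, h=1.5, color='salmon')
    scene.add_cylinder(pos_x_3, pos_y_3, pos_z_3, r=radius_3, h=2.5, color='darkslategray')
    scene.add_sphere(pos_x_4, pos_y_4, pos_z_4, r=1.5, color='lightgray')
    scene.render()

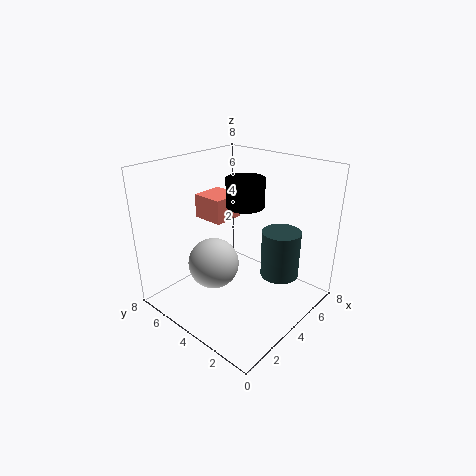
pos_x_1 = 4
pos_y_1 = 3.5
pos_z_1 = 6
height_1 = 1.5
pos_x_2 = 4.5
pos_y_2 = 6
pos_z_2 = 4
width_2 = 2
depth_2 = 2
pos_x_3 = 4.5
pos_y_3 = 1.5
pos_z_3 = 2.5
radius_3 = 1
pos_x_4 = 3.5
pos_y_4 = 5.5
pos_z_4 = 2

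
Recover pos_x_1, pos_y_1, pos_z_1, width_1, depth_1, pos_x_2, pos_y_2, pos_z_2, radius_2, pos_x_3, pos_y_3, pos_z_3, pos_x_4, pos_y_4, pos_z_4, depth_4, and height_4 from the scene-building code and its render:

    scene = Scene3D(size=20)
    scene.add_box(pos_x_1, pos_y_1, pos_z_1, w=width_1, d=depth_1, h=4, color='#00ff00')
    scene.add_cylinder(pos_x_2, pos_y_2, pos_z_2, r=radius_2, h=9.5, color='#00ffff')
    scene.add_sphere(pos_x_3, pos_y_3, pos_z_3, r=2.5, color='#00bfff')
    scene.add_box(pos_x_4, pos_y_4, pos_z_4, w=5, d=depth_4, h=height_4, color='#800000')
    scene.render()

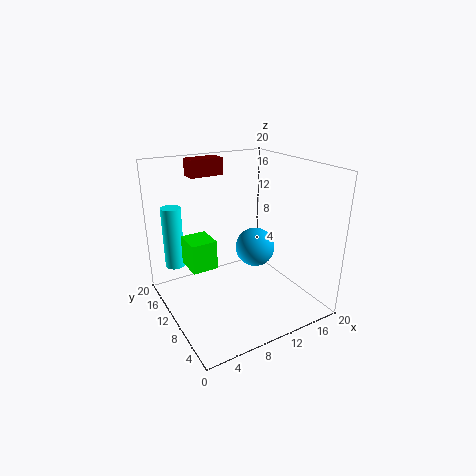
pos_x_1 = 3
pos_y_1 = 9.5
pos_z_1 = 6.5
width_1 = 3.5
depth_1 = 4
pos_x_2 = 3.5
pos_y_2 = 18.5
pos_z_2 = 3.5
radius_2 = 1.5
pos_x_3 = 10.5
pos_y_3 = 6.5
pos_z_3 = 10
pos_x_4 = 6
pos_y_4 = 16
pos_z_4 = 17.5
depth_4 = 2.5
height_4 = 2.5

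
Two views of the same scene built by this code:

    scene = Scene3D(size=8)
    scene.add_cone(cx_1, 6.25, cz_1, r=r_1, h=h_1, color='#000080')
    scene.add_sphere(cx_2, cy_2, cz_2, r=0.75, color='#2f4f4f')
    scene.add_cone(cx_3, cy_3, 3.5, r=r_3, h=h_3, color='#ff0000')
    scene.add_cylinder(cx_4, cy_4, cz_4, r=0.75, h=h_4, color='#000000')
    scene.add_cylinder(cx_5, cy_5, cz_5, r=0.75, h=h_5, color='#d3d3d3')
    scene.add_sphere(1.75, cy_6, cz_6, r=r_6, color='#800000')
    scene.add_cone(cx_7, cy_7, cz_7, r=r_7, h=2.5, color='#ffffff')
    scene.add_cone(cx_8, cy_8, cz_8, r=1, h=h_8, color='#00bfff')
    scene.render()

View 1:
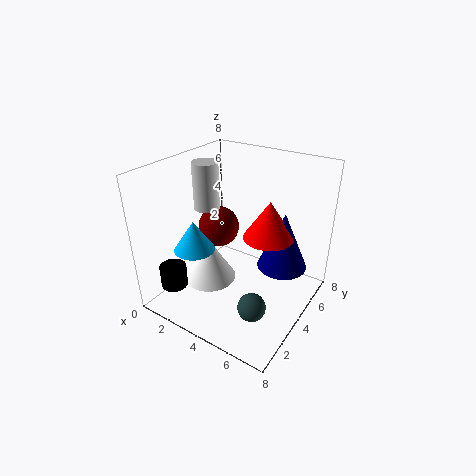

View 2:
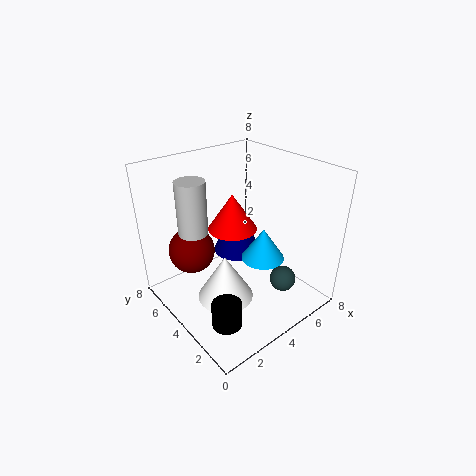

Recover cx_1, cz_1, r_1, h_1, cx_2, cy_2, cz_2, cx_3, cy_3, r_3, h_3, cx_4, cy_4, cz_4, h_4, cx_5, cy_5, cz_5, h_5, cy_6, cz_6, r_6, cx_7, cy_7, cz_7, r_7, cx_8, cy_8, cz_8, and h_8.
cx_1 = 5.75
cz_1 = 1.5
r_1 = 1.5
h_1 = 3.5
cx_2 = 6
cy_2 = 2.25
cz_2 = 1.25
cx_3 = 5
cy_3 = 5.75
r_3 = 1.5
h_3 = 2.25
cx_4 = 1.25
cy_4 = 1.5
cz_4 = 1.25
h_4 = 1.25
cx_5 = 1.5
cy_5 = 4.5
cz_5 = 5
h_5 = 2.75
cy_6 = 5.25
cz_6 = 3.5
r_6 = 1.25
cx_7 = 2.5
cy_7 = 3.25
cz_7 = 1.25
r_7 = 1.5
cx_8 = 3.25
cy_8 = 1.25
cz_8 = 4.5
h_8 = 1.5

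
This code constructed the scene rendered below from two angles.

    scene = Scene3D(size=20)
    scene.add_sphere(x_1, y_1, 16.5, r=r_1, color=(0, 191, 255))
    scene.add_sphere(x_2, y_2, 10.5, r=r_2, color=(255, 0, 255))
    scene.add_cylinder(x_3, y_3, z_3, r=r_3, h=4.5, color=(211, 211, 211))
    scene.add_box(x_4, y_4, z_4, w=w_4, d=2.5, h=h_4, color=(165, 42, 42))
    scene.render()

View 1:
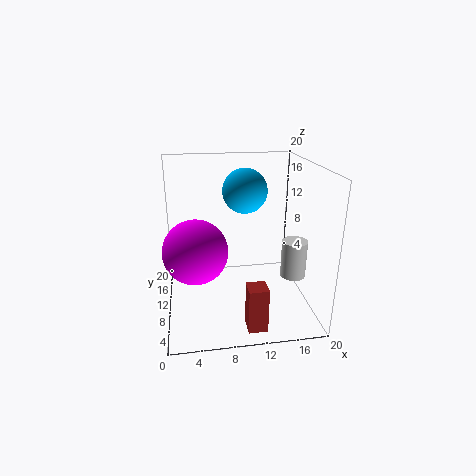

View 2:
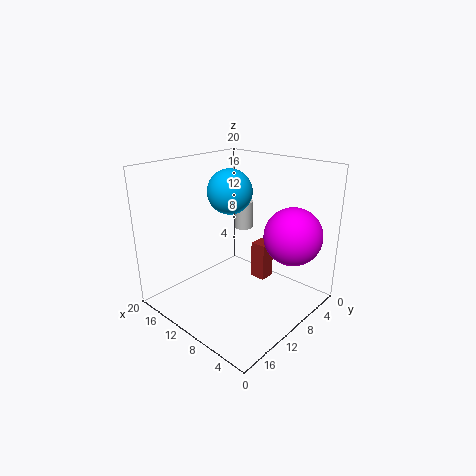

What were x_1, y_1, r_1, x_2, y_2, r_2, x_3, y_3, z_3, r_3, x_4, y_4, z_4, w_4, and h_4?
x_1 = 11
y_1 = 10.5
r_1 = 3
x_2 = 4
y_2 = 5.5
r_2 = 4
x_3 = 15.5
y_3 = 2.5
z_3 = 8
r_3 = 1.5
x_4 = 10
y_4 = 1.5
z_4 = 0.5
w_4 = 2.5
h_4 = 6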